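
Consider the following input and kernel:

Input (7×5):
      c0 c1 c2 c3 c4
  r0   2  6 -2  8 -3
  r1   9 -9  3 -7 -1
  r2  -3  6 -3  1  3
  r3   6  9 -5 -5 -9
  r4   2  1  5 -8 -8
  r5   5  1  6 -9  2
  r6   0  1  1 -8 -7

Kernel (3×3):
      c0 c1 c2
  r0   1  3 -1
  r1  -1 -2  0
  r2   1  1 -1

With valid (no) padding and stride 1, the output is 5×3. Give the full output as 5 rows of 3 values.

37 -3 31
-10 16 -17
-8 11 17
34 4 -5
-7 21 1

Output[0,0]: The receptive field on the input at this output position is [2 6 -2 / 9 -9 3 / -3 6 -3]. Elementwise product with the kernel and sum: 2·1 + 6·3 + -2·-1 + 9·-1 + -9·-2 + -3·1 + 6·1 + -3·-1.
Output[0,1]: The receptive field on the input at this output position is [6 -2 8 / -9 3 -7 / 6 -3 1]. Elementwise product with the kernel and sum: 6·1 + -2·3 + 8·-1 + -9·-1 + 3·-2 + 6·1 + -3·1 + 1·-1.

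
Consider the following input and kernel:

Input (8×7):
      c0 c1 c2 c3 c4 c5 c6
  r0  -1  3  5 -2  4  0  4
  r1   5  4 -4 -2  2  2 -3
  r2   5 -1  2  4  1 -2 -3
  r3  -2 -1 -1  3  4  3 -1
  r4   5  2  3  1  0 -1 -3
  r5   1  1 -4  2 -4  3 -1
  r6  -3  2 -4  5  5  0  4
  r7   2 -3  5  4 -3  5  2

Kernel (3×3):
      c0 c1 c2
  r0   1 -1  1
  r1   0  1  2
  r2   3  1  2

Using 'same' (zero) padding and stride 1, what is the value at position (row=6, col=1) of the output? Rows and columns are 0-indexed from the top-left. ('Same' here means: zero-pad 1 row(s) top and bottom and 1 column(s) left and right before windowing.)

3

The receptive field on the zero-padded input at this output position is [1 1 -4 / -3 2 -4 / 2 -3 5]. Elementwise product with the kernel and sum: 1·1 + 1·-1 + -4·1 + 2·1 + -4·2 + 2·3 + -3·1 + 5·2.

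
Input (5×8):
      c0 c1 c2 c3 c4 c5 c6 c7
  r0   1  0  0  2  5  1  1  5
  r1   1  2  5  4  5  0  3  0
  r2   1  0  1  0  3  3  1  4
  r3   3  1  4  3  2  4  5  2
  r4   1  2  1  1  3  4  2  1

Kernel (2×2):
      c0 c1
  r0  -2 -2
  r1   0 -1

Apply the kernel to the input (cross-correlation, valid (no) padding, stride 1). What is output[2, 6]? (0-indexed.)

-12

The receptive field on the input at this output position is [1 4 / 5 2]. Elementwise product with the kernel and sum: 1·-2 + 4·-2 + 2·-1.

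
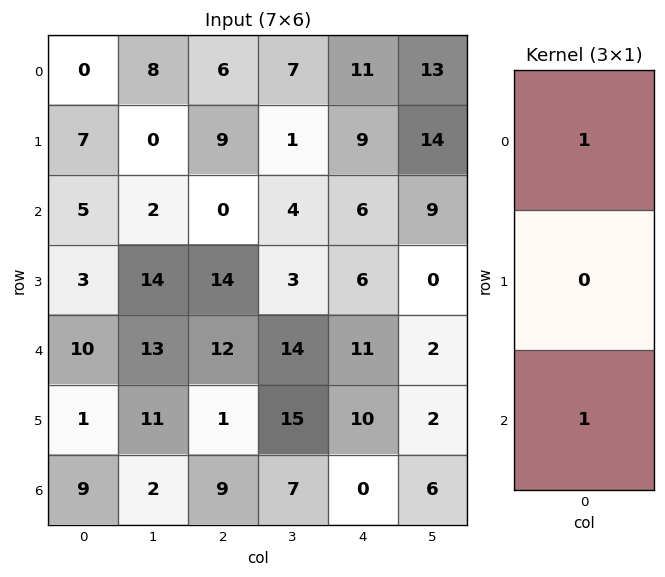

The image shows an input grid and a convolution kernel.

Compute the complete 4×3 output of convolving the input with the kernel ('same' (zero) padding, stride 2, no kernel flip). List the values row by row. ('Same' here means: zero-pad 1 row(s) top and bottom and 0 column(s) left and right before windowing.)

Output[0,0]: The receptive field on the zero-padded input at this output position is [0 / 0 / 7]. Elementwise product with the kernel and sum: 0·1 + 7·1.
Output[0,1]: The receptive field on the zero-padded input at this output position is [0 / 6 / 9]. Elementwise product with the kernel and sum: 0·1 + 9·1.

7 9 9
10 23 15
4 15 16
1 1 10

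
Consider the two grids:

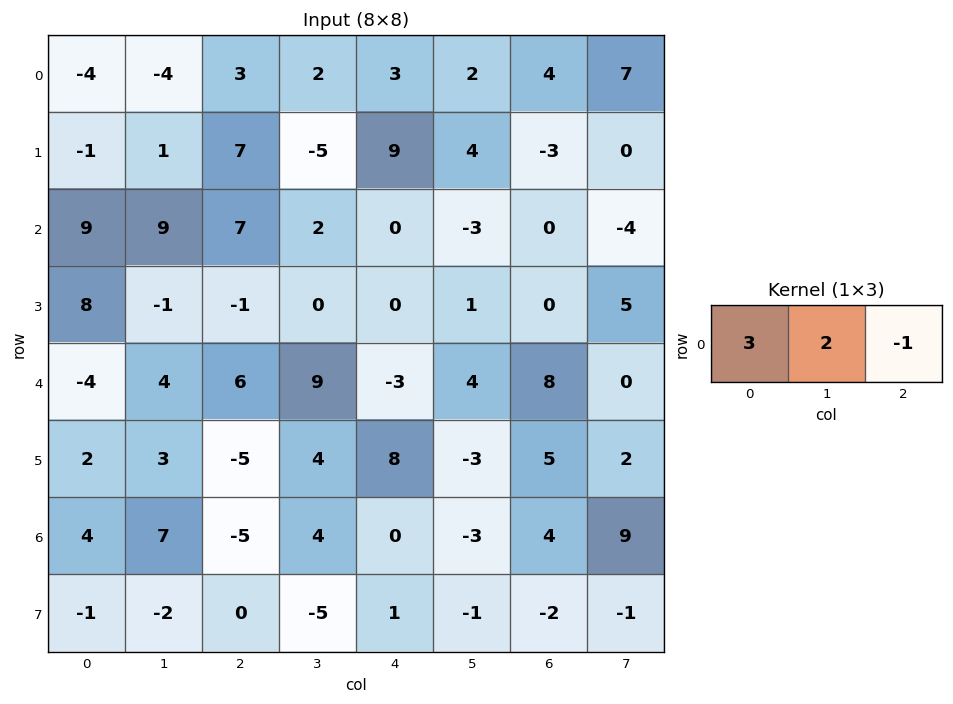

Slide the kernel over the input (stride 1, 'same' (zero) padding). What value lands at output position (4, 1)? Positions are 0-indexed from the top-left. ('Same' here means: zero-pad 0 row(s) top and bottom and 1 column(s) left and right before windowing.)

The receptive field on the zero-padded input at this output position is [-4 4 6]. Elementwise product with the kernel and sum: -4·3 + 4·2 + 6·-1.

-10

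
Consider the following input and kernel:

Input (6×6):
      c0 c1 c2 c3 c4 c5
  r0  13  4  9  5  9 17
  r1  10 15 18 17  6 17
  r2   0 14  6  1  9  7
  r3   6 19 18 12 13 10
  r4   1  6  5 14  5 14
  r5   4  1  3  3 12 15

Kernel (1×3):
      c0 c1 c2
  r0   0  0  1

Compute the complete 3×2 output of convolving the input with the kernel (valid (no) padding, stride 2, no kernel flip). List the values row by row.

9 9
6 9
5 5

Output[0,0]: The receptive field on the input at this output position is [13 4 9]. Elementwise product with the kernel and sum: 9·1.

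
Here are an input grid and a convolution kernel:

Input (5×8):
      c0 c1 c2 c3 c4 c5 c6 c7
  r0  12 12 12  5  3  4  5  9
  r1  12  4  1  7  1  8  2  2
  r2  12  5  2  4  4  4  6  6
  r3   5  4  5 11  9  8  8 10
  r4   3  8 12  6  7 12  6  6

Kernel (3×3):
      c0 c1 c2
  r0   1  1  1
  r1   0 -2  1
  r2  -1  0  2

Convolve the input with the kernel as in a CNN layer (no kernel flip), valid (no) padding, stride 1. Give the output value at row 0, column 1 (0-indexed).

37

The receptive field on the input at this output position is [12 12 5 / 4 1 7 / 5 2 4]. Elementwise product with the kernel and sum: 12·1 + 12·1 + 5·1 + 1·-2 + 7·1 + 5·-1 + 4·2.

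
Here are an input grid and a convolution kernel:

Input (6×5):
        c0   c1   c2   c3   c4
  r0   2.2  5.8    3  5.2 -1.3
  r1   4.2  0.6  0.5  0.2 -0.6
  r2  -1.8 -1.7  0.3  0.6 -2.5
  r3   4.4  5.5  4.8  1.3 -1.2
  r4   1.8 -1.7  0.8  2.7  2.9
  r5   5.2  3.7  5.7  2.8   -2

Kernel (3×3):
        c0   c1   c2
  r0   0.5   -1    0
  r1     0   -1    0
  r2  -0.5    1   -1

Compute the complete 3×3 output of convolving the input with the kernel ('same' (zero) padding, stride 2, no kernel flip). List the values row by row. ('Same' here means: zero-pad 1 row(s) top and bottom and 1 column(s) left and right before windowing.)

1.4 -3 0.6
-3.5 0.25 1.35
-4.7 -1.8 -4.45

Output[0,0]: The receptive field on the zero-padded input at this output position is [0 0 0 / 0 2.2 5.8 / 0 4.2 0.6]. Elementwise product with the kernel and sum: 0·0.5 + 0·-1 + 2.2·-1 + 0·-0.5 + 4.2·1 + 0.6·-1.
Output[0,1]: The receptive field on the zero-padded input at this output position is [0 0 0 / 5.8 3 5.2 / 0.6 0.5 0.2]. Elementwise product with the kernel and sum: 0·0.5 + 0·-1 + 3·-1 + 0.6·-0.5 + 0.5·1 + 0.2·-1.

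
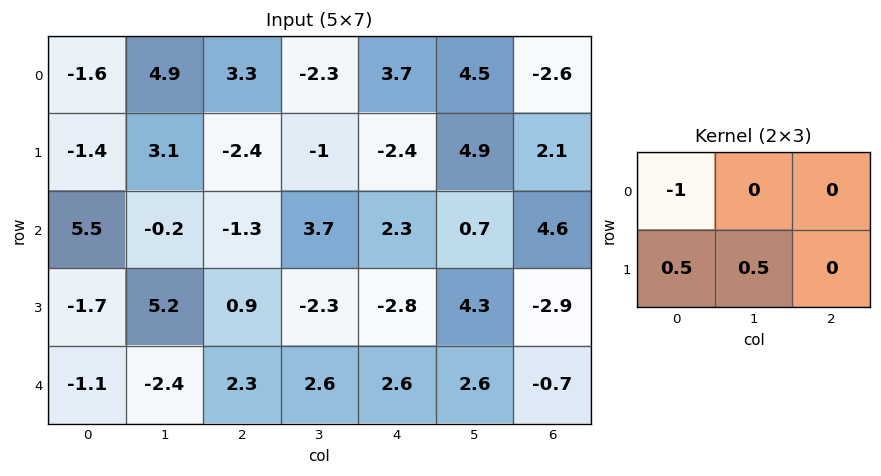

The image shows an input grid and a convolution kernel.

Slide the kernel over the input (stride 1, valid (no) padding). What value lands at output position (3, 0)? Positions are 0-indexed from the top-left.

The receptive field on the input at this output position is [-1.7 5.2 0.9 / -1.1 -2.4 2.3]. Elementwise product with the kernel and sum: -1.7·-1 + -1.1·0.5 + -2.4·0.5.

-0.05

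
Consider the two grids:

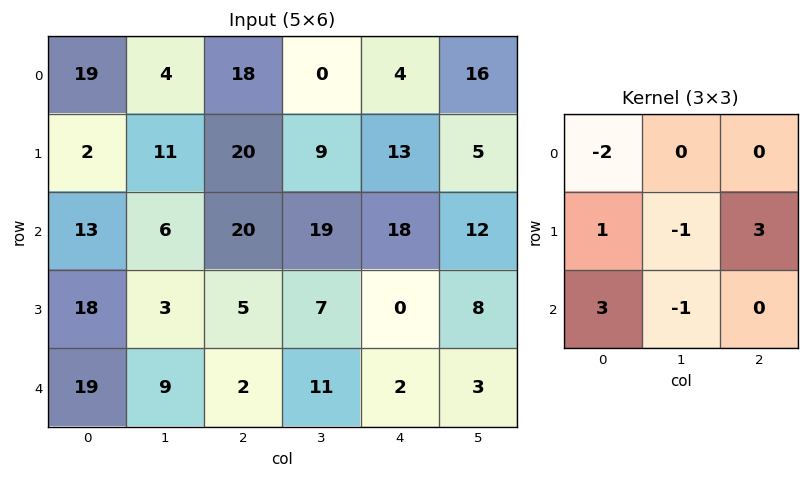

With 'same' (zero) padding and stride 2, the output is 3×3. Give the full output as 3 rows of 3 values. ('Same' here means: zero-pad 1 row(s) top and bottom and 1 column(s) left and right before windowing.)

Output[0,0]: The receptive field on the zero-padded input at this output position is [0 0 0 / 0 19 4 / 0 2 11]. Elementwise product with the kernel and sum: 0·-2 + 0·1 + 19·-1 + 4·3 + 0·3 + 2·-1.
Output[0,1]: The receptive field on the zero-padded input at this output position is [0 0 0 / 4 18 0 / 11 20 9]. Elementwise product with the kernel and sum: 0·-2 + 4·1 + 18·-1 + 0·3 + 11·3 + 20·-1.

-9 -1 58
-13 25 40
8 34 4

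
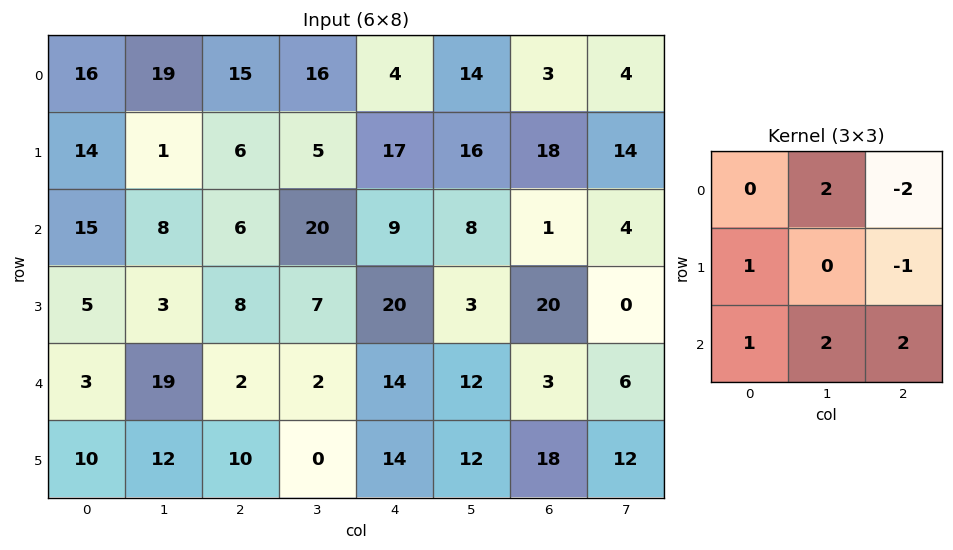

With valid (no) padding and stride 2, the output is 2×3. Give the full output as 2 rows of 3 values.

59 77 48
46 44 58

Output[0,0]: The receptive field on the input at this output position is [16 19 15 / 14 1 6 / 15 8 6]. Elementwise product with the kernel and sum: 19·2 + 15·-2 + 14·1 + 6·-1 + 15·1 + 8·2 + 6·2.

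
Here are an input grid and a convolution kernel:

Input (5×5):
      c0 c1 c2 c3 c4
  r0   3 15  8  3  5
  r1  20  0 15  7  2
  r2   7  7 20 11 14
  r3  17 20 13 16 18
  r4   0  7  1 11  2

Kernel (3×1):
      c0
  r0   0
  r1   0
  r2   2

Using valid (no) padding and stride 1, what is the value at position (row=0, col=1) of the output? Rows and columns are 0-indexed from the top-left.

14

The receptive field on the input at this output position is [15 / 0 / 7]. Elementwise product with the kernel and sum: 7·2.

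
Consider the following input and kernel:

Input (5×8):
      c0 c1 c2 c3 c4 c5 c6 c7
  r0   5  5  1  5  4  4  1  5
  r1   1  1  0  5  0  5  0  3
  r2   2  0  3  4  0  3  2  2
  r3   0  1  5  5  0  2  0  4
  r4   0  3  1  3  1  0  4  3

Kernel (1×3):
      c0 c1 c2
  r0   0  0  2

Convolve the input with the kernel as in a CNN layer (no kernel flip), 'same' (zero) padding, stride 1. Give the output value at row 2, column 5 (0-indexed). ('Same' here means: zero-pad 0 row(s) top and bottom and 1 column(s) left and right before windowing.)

4

The receptive field on the zero-padded input at this output position is [0 3 2]. Elementwise product with the kernel and sum: 2·2.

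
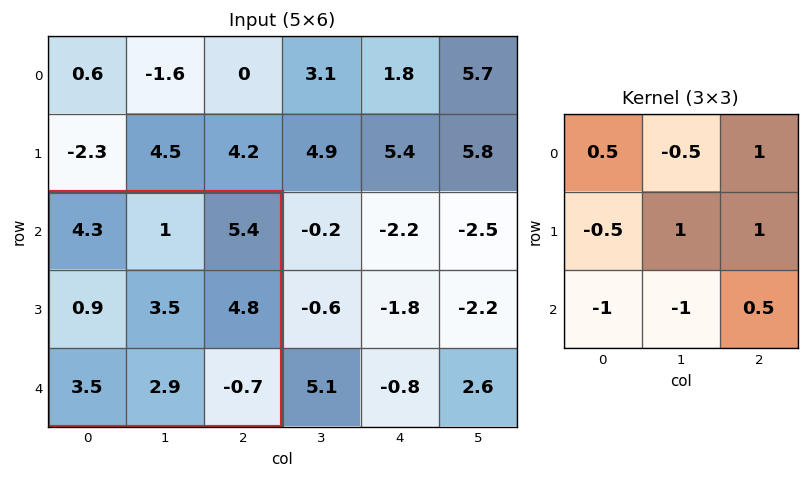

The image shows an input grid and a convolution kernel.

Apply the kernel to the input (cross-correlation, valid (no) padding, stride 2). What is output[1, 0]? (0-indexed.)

8.15

The receptive field on the input at this output position is [4.3 1 5.4 / 0.9 3.5 4.8 / 3.5 2.9 -0.7]. Elementwise product with the kernel and sum: 4.3·0.5 + 1·-0.5 + 5.4·1 + 0.9·-0.5 + 3.5·1 + 4.8·1 + 3.5·-1 + 2.9·-1 + -0.7·0.5.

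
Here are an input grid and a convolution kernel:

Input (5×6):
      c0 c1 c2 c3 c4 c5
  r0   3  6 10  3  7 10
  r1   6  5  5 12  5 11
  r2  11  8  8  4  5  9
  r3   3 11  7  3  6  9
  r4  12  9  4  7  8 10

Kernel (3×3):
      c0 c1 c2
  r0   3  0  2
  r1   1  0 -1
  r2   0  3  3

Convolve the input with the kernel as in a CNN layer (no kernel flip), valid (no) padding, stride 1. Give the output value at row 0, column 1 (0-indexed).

53

The receptive field on the input at this output position is [6 10 3 / 5 5 12 / 8 8 4]. Elementwise product with the kernel and sum: 6·3 + 3·2 + 5·1 + 12·-1 + 8·3 + 4·3.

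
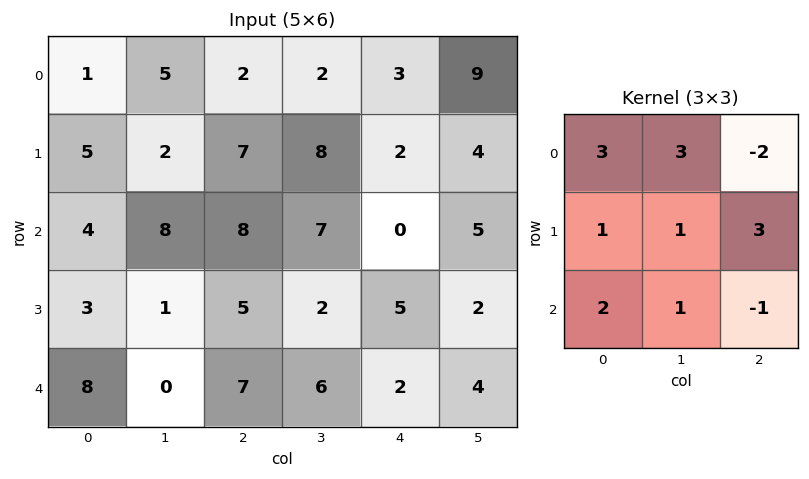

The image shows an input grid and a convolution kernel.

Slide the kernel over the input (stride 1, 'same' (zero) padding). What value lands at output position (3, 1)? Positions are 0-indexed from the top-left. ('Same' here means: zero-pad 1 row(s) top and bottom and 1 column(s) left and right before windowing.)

The receptive field on the zero-padded input at this output position is [4 8 8 / 3 1 5 / 8 0 7]. Elementwise product with the kernel and sum: 4·3 + 8·3 + 8·-2 + 3·1 + 1·1 + 5·3 + 8·2 + 0·1 + 7·-1.

48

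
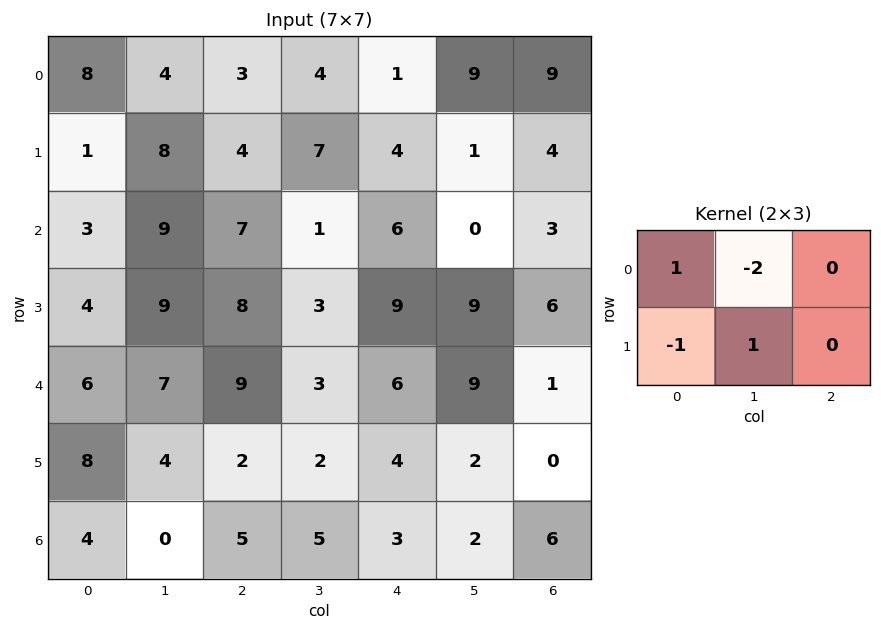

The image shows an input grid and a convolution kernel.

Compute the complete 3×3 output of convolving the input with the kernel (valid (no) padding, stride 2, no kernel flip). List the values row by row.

7 -2 -20
-10 0 6
-12 3 -14

Output[0,0]: The receptive field on the input at this output position is [8 4 3 / 1 8 4]. Elementwise product with the kernel and sum: 8·1 + 4·-2 + 1·-1 + 8·1.
Output[0,1]: The receptive field on the input at this output position is [3 4 1 / 4 7 4]. Elementwise product with the kernel and sum: 3·1 + 4·-2 + 4·-1 + 7·1.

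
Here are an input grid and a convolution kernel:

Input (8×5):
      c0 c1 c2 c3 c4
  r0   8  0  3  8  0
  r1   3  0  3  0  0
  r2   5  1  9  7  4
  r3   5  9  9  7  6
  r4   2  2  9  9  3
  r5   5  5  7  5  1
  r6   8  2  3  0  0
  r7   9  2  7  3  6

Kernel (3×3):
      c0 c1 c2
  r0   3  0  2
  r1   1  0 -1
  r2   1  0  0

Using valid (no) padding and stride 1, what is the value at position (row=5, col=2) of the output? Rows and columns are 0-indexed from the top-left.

The receptive field on the input at this output position is [7 5 1 / 3 0 0 / 7 3 6]. Elementwise product with the kernel and sum: 7·3 + 1·2 + 3·1 + 0·-1 + 7·1.

33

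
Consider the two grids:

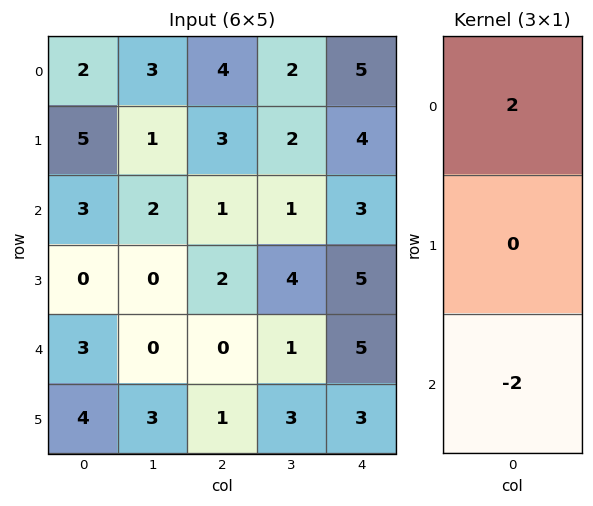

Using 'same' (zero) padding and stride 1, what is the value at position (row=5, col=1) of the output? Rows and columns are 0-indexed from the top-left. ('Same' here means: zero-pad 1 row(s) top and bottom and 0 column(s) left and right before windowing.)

0

The receptive field on the zero-padded input at this output position is [0 / 3 / 0]. Elementwise product with the kernel and sum: 0·2 + 0·-2.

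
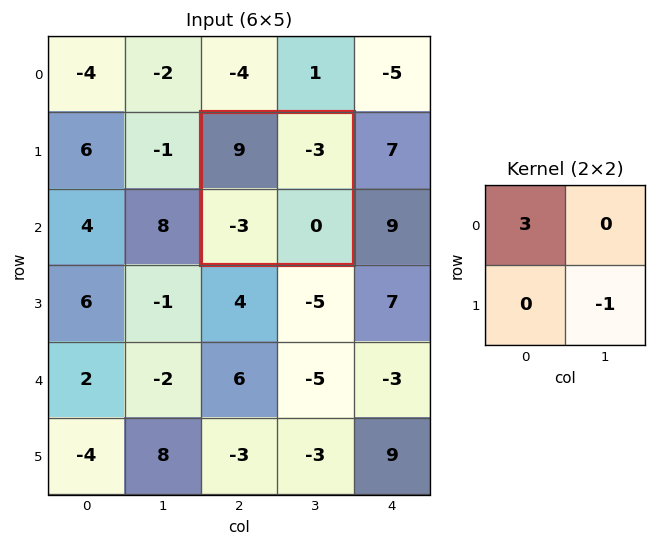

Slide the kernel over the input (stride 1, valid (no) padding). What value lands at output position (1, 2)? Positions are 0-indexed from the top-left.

The receptive field on the input at this output position is [9 -3 / -3 0]. Elementwise product with the kernel and sum: 9·3 + 0·-1.

27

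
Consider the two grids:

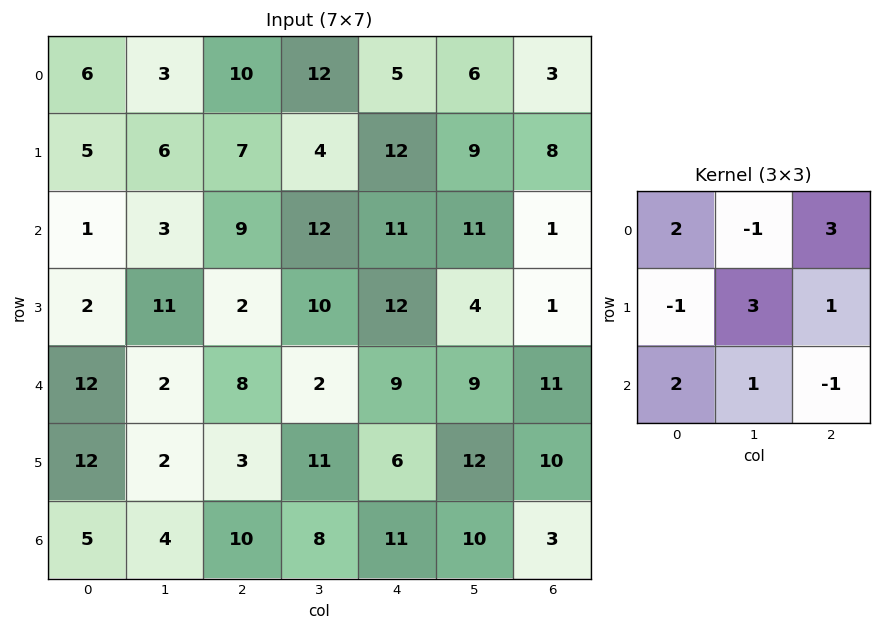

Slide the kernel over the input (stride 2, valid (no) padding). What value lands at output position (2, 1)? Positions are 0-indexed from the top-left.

The receptive field on the input at this output position is [8 2 9 / 3 11 6 / 10 8 11]. Elementwise product with the kernel and sum: 8·2 + 2·-1 + 9·3 + 3·-1 + 11·3 + 6·1 + 10·2 + 8·1 + 11·-1.

94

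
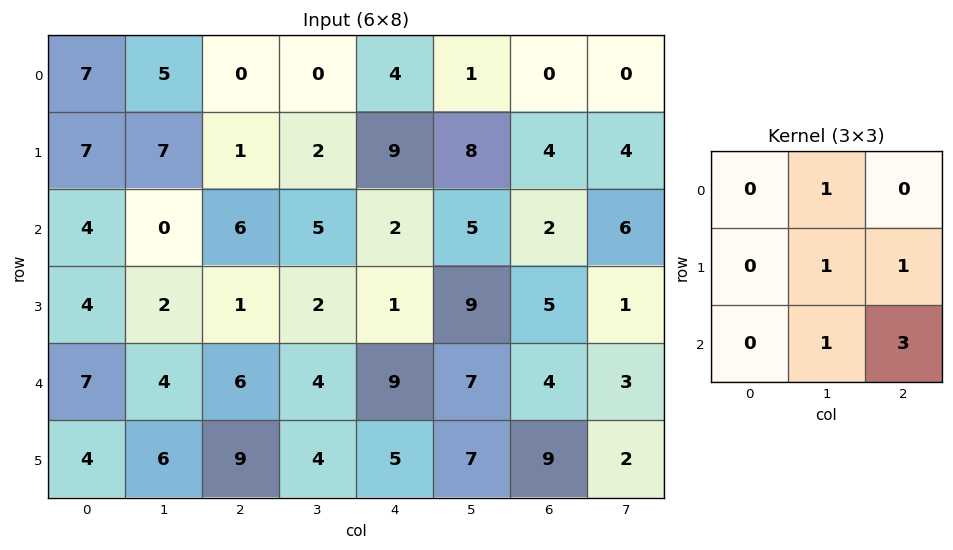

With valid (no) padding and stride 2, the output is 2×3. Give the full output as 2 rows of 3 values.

31 22 24
25 39 38

Output[0,0]: The receptive field on the input at this output position is [7 5 0 / 7 7 1 / 4 0 6]. Elementwise product with the kernel and sum: 5·1 + 7·1 + 1·1 + 0·1 + 6·3.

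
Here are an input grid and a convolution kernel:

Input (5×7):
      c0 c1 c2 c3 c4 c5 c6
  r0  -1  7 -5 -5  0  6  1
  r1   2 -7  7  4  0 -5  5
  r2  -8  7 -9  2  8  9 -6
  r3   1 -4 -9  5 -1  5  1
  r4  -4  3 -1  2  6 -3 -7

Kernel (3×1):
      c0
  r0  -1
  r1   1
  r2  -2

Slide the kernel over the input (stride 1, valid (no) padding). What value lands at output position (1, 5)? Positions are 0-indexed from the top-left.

4

The receptive field on the input at this output position is [-5 / 9 / 5]. Elementwise product with the kernel and sum: -5·-1 + 9·1 + 5·-2.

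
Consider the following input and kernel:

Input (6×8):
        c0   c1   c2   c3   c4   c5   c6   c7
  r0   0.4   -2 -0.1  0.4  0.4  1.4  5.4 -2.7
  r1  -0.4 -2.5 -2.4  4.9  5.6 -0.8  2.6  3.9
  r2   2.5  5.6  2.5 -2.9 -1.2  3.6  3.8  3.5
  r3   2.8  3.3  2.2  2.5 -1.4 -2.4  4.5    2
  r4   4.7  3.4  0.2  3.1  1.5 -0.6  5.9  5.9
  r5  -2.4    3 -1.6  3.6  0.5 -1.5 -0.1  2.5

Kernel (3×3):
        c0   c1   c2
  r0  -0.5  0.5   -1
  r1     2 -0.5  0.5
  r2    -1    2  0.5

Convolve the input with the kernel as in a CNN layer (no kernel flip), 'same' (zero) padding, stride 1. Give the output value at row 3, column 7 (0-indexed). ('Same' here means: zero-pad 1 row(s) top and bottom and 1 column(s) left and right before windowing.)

The receptive field on the zero-padded input at this output position is [3.8 3.5 0 / 4.5 2 0 / 5.9 5.9 0]. Elementwise product with the kernel and sum: 3.8·-0.5 + 3.5·0.5 + 0·-1 + 4.5·2 + 2·-0.5 + 0·0.5 + 5.9·-1 + 5.9·2 + 0·0.5.

13.75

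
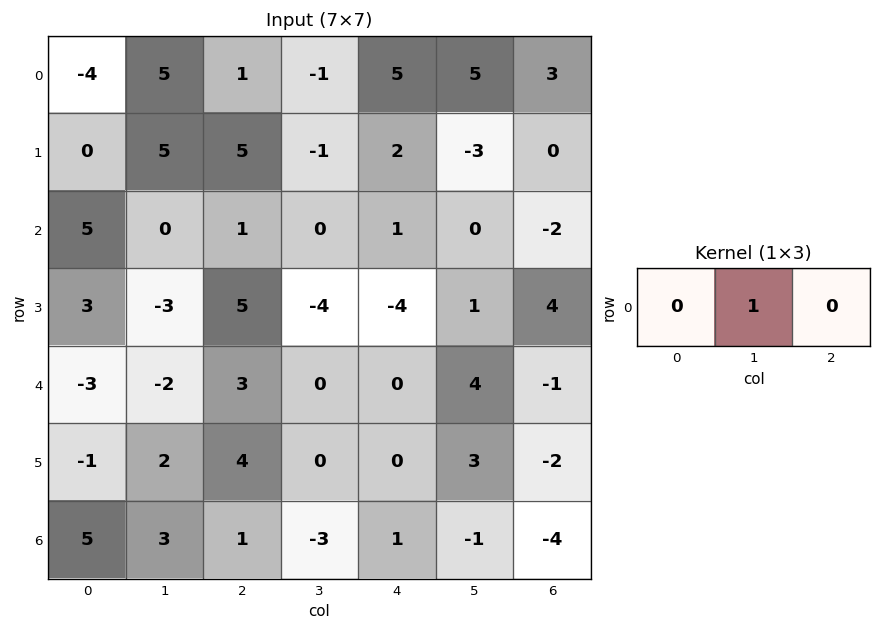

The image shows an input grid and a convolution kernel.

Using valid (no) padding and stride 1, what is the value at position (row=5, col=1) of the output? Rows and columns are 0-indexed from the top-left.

The receptive field on the input at this output position is [2 4 0]. Elementwise product with the kernel and sum: 4·1.

4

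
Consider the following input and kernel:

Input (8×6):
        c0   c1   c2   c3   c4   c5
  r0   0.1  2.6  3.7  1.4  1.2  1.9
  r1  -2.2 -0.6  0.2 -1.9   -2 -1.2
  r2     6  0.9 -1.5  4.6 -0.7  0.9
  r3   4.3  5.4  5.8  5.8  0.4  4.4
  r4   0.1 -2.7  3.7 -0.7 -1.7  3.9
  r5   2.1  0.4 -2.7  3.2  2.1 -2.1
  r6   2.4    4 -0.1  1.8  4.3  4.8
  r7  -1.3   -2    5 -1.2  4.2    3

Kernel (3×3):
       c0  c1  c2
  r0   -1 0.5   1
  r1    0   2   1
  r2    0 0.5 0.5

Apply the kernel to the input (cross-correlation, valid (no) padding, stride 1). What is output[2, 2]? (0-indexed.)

The receptive field on the input at this output position is [-1.5 4.6 -0.7 / 5.8 5.8 0.4 / 3.7 -0.7 -1.7]. Elementwise product with the kernel and sum: -1.5·-1 + 4.6·0.5 + -0.7·1 + 5.8·2 + 0.4·1 + -0.7·0.5 + -1.7·0.5.

13.9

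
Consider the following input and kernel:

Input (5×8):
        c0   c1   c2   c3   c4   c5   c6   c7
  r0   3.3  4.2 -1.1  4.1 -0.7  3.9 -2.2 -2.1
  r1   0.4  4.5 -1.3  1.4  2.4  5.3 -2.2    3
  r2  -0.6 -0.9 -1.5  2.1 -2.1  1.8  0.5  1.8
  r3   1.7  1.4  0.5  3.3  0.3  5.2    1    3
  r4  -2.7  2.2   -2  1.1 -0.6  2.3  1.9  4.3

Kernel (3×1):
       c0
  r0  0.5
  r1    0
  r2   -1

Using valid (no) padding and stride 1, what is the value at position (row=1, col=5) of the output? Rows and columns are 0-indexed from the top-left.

-2.55

The receptive field on the input at this output position is [5.3 / 1.8 / 5.2]. Elementwise product with the kernel and sum: 5.3·0.5 + 5.2·-1.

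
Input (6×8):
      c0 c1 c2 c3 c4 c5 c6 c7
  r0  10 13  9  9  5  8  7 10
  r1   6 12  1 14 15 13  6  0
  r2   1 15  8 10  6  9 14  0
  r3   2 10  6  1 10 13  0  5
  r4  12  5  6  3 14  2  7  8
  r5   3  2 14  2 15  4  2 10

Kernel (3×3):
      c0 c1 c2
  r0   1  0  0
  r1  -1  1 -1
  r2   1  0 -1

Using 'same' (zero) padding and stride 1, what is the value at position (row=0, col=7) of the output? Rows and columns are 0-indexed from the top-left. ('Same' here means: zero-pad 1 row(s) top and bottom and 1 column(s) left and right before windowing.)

9

The receptive field on the zero-padded input at this output position is [0 0 0 / 7 10 0 / 6 0 0]. Elementwise product with the kernel and sum: 0·1 + 7·-1 + 10·1 + 0·-1 + 6·1 + 0·-1.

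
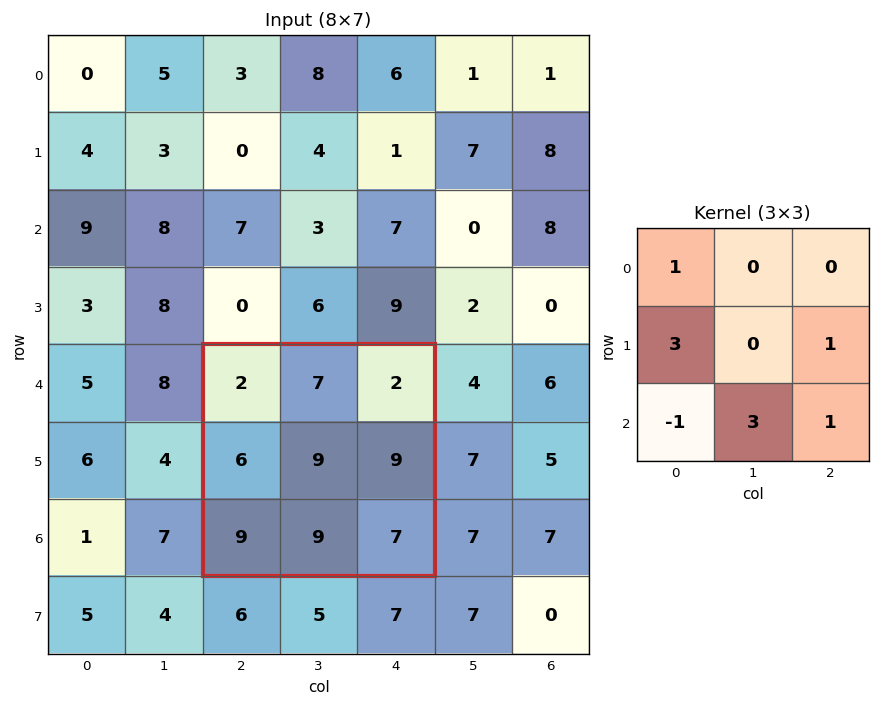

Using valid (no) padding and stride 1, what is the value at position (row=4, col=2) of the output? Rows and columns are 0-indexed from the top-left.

The receptive field on the input at this output position is [2 7 2 / 6 9 9 / 9 9 7]. Elementwise product with the kernel and sum: 2·1 + 6·3 + 9·1 + 9·-1 + 9·3 + 7·1.

54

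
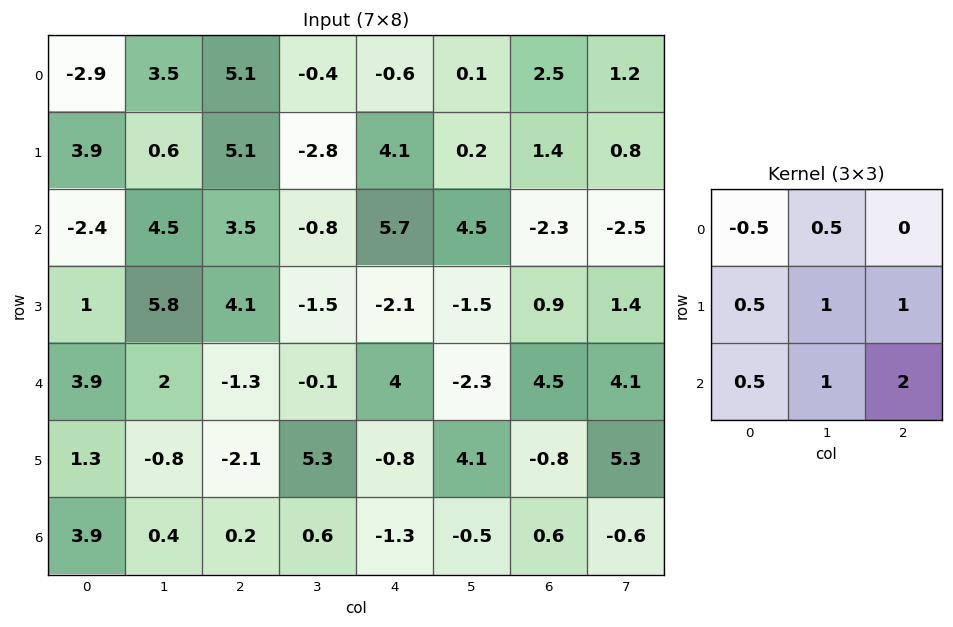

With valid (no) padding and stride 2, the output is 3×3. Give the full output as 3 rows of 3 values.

21.15 13.45 6.75
15.2 3.55 6.45
-0.45 2.15 -0.2

Output[0,0]: The receptive field on the input at this output position is [-2.9 3.5 5.1 / 3.9 0.6 5.1 / -2.4 4.5 3.5]. Elementwise product with the kernel and sum: -2.9·-0.5 + 3.5·0.5 + 3.9·0.5 + 0.6·1 + 5.1·1 + -2.4·0.5 + 4.5·1 + 3.5·2.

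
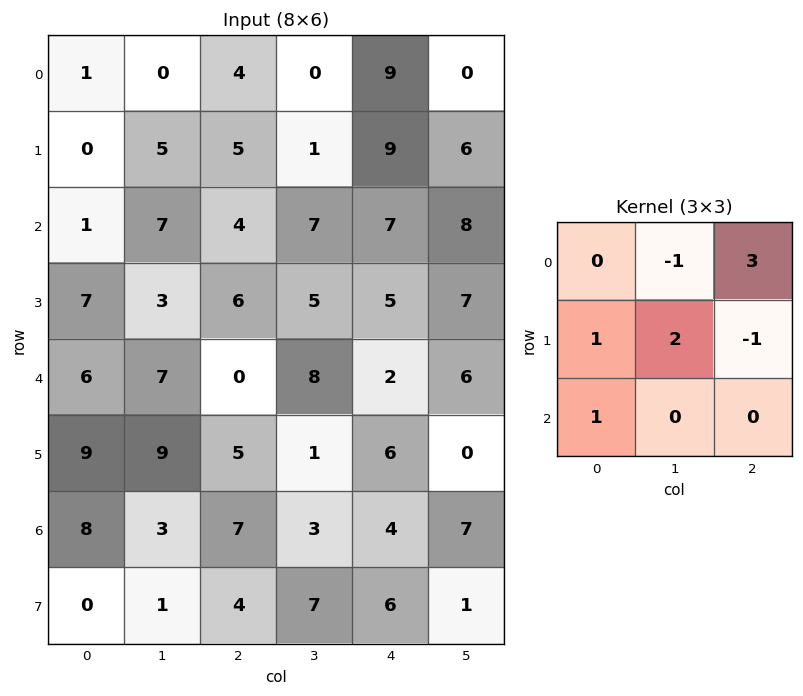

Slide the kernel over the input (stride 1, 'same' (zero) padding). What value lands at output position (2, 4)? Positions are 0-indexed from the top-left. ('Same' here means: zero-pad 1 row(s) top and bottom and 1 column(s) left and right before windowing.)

27

The receptive field on the zero-padded input at this output position is [1 9 6 / 7 7 8 / 5 5 7]. Elementwise product with the kernel and sum: 9·-1 + 6·3 + 7·1 + 7·2 + 8·-1 + 5·1.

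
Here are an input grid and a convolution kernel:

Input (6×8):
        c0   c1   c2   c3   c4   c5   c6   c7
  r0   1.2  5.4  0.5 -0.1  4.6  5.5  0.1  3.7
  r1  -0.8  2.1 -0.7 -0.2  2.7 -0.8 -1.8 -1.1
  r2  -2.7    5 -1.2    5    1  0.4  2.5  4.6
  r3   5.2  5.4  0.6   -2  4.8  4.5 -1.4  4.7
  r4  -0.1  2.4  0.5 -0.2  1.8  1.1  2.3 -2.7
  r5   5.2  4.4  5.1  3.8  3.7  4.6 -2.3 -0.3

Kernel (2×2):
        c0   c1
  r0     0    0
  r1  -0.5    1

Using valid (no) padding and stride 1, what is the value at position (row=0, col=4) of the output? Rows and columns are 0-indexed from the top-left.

The receptive field on the input at this output position is [4.6 5.5 / 2.7 -0.8]. Elementwise product with the kernel and sum: 2.7·-0.5 + -0.8·1.

-2.15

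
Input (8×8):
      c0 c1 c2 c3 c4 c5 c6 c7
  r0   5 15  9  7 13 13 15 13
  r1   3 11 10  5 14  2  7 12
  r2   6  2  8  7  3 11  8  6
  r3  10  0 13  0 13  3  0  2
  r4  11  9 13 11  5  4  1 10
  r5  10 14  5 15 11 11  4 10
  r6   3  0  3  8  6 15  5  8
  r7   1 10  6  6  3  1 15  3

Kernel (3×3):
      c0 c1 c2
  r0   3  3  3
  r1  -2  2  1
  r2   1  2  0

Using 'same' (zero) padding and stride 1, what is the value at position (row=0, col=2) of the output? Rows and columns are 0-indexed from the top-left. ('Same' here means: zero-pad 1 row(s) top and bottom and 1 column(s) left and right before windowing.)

26

The receptive field on the zero-padded input at this output position is [0 0 0 / 15 9 7 / 11 10 5]. Elementwise product with the kernel and sum: 0·3 + 0·3 + 0·3 + 15·-2 + 9·2 + 7·1 + 11·1 + 10·2.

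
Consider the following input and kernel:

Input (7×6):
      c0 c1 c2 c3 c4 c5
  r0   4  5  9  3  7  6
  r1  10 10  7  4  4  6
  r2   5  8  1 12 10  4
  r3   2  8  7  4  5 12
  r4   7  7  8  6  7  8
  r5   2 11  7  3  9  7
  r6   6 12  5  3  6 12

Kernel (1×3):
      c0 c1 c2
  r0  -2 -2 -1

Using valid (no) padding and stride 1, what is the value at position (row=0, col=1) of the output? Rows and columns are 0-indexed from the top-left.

-31

The receptive field on the input at this output position is [5 9 3]. Elementwise product with the kernel and sum: 5·-2 + 9·-2 + 3·-1.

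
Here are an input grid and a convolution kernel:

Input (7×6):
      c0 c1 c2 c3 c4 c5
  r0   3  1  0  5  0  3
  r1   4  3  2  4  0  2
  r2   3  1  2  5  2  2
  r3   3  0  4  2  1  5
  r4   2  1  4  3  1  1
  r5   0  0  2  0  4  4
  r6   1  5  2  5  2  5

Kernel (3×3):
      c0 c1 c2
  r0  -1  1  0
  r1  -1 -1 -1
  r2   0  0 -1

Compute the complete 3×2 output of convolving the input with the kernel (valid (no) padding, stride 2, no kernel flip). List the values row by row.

-13 -3
-13 -5
-5 -9

Output[0,0]: The receptive field on the input at this output position is [3 1 0 / 4 3 2 / 3 1 2]. Elementwise product with the kernel and sum: 3·-1 + 1·1 + 4·-1 + 3·-1 + 2·-1 + 2·-1.
Output[0,1]: The receptive field on the input at this output position is [0 5 0 / 2 4 0 / 2 5 2]. Elementwise product with the kernel and sum: 0·-1 + 5·1 + 2·-1 + 4·-1 + 0·-1 + 2·-1.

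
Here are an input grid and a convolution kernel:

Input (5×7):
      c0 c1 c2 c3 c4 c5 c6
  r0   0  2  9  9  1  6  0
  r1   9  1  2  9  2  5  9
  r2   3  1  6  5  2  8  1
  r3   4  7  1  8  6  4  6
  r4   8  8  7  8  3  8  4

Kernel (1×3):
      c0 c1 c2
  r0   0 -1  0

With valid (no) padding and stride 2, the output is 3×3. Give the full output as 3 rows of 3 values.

Output[0,0]: The receptive field on the input at this output position is [0 2 9]. Elementwise product with the kernel and sum: 2·-1.
Output[0,1]: The receptive field on the input at this output position is [9 9 1]. Elementwise product with the kernel and sum: 9·-1.

-2 -9 -6
-1 -5 -8
-8 -8 -8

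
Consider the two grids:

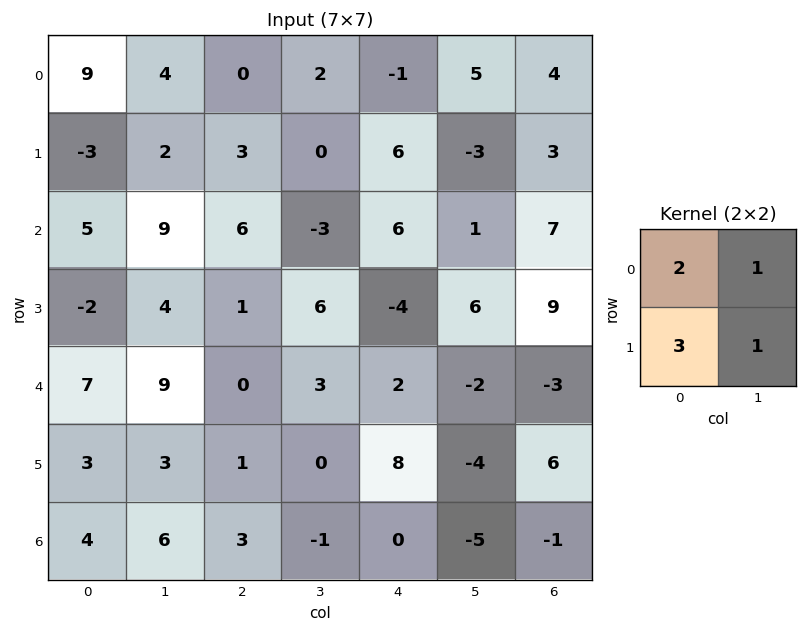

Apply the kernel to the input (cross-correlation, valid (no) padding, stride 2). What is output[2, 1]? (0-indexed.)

6

The receptive field on the input at this output position is [0 3 / 1 0]. Elementwise product with the kernel and sum: 0·2 + 3·1 + 1·3 + 0·1.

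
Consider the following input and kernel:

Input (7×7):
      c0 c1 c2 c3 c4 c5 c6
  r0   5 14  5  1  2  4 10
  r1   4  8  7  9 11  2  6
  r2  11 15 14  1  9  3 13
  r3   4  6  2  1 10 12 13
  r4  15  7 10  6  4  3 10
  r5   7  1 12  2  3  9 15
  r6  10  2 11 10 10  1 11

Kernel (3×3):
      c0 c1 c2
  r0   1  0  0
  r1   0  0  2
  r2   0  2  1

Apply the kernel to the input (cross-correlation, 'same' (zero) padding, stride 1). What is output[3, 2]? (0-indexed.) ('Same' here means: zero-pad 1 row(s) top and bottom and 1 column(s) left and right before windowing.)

43

The receptive field on the zero-padded input at this output position is [15 14 1 / 6 2 1 / 7 10 6]. Elementwise product with the kernel and sum: 15·1 + 1·2 + 10·2 + 6·1.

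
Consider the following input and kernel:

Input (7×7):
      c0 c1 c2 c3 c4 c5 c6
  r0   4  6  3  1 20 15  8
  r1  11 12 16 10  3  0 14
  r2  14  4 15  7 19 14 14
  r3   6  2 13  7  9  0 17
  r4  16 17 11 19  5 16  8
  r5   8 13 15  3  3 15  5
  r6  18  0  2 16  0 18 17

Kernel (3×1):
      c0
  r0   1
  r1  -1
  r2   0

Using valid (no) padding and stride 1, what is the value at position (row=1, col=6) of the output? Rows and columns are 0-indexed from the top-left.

The receptive field on the input at this output position is [14 / 14 / 17]. Elementwise product with the kernel and sum: 14·1 + 14·-1.

0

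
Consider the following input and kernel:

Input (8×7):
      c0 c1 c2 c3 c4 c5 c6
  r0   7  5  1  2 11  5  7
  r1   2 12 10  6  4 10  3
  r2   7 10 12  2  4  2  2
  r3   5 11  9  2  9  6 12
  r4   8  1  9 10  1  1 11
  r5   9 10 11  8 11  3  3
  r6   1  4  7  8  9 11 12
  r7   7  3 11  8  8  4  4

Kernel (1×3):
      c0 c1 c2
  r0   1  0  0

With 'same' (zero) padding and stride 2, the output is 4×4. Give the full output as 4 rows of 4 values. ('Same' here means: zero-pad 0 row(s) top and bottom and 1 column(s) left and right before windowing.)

0 5 2 5
0 10 2 2
0 1 10 1
0 4 8 11

Output[0,0]: The receptive field on the zero-padded input at this output position is [0 7 5]. Elementwise product with the kernel and sum: 0·1.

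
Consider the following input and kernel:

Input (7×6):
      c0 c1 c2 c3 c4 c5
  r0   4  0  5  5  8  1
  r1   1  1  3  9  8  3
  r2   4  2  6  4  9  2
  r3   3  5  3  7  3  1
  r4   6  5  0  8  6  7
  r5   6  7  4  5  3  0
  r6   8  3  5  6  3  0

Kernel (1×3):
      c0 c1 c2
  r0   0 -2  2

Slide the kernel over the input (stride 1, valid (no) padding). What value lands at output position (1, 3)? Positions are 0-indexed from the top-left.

The receptive field on the input at this output position is [9 8 3]. Elementwise product with the kernel and sum: 8·-2 + 3·2.

-10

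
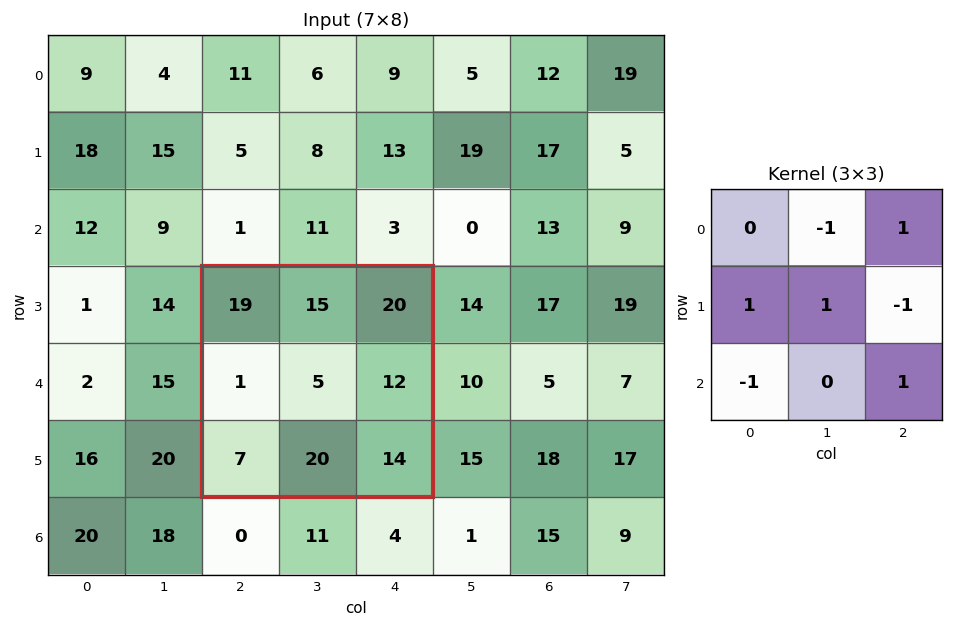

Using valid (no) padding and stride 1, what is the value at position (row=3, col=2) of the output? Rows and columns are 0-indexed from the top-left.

The receptive field on the input at this output position is [19 15 20 / 1 5 12 / 7 20 14]. Elementwise product with the kernel and sum: 15·-1 + 20·1 + 1·1 + 5·1 + 12·-1 + 7·-1 + 14·1.

6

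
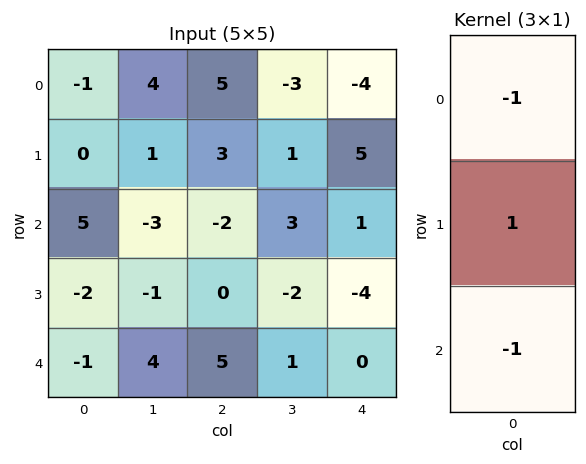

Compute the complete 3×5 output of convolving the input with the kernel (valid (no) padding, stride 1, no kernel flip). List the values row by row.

Output[0,0]: The receptive field on the input at this output position is [-1 / 0 / 5]. Elementwise product with the kernel and sum: -1·-1 + 0·1 + 5·-1.

-4 0 0 1 8
7 -3 -5 4 0
-6 -2 -3 -6 -5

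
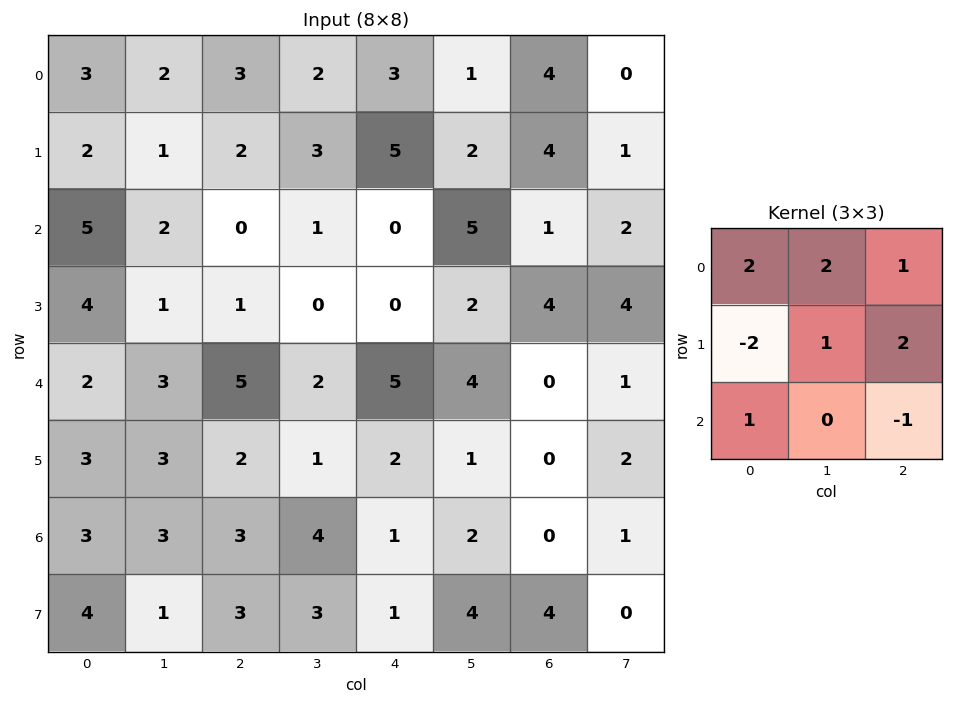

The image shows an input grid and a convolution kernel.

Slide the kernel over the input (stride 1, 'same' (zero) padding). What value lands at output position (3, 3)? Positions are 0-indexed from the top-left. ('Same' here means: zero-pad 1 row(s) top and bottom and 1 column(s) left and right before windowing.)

0

The receptive field on the zero-padded input at this output position is [0 1 0 / 1 0 0 / 5 2 5]. Elementwise product with the kernel and sum: 0·2 + 1·2 + 0·1 + 1·-2 + 0·1 + 0·2 + 5·1 + 5·-1.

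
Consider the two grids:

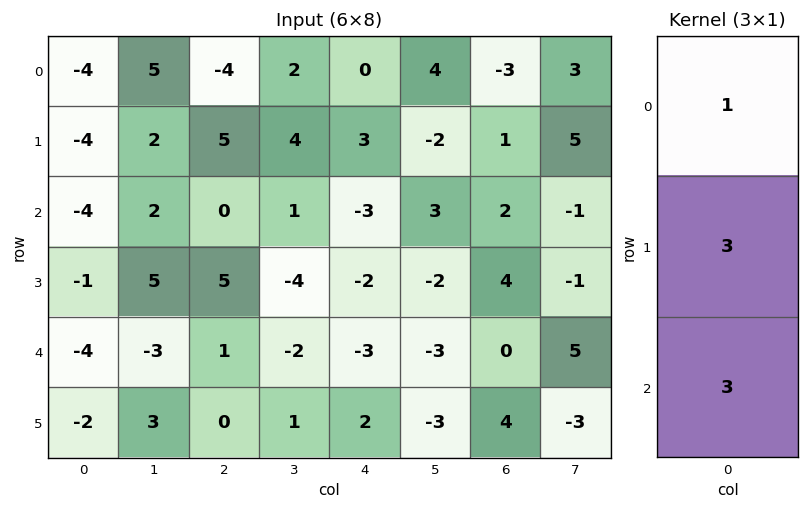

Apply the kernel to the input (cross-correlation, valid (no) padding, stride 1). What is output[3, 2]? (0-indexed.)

The receptive field on the input at this output position is [5 / 1 / 0]. Elementwise product with the kernel and sum: 5·1 + 1·3 + 0·3.

8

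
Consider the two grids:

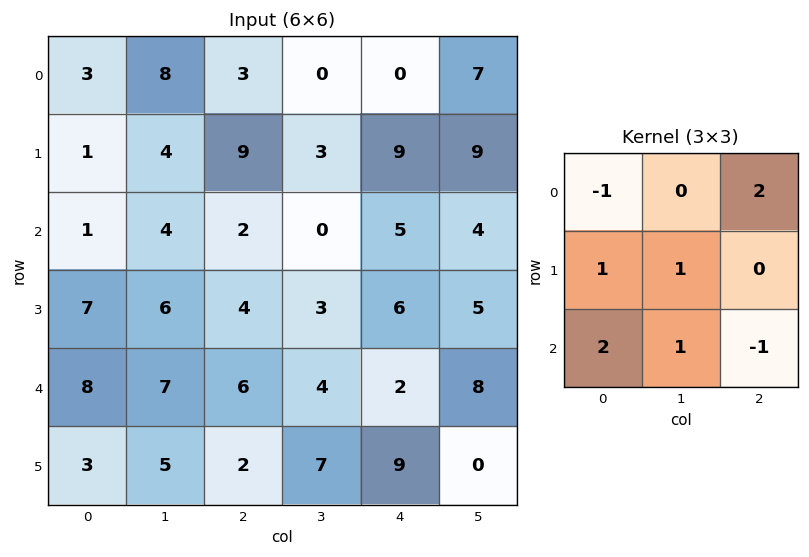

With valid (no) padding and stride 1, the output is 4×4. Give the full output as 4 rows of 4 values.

12 15 8 27
38 21 16 27
33 22 29 19
25 18 20 36

Output[0,0]: The receptive field on the input at this output position is [3 8 3 / 1 4 9 / 1 4 2]. Elementwise product with the kernel and sum: 3·-1 + 3·2 + 1·1 + 4·1 + 1·2 + 4·1 + 2·-1.
Output[0,1]: The receptive field on the input at this output position is [8 3 0 / 4 9 3 / 4 2 0]. Elementwise product with the kernel and sum: 8·-1 + 0·2 + 4·1 + 9·1 + 4·2 + 2·1 + 0·-1.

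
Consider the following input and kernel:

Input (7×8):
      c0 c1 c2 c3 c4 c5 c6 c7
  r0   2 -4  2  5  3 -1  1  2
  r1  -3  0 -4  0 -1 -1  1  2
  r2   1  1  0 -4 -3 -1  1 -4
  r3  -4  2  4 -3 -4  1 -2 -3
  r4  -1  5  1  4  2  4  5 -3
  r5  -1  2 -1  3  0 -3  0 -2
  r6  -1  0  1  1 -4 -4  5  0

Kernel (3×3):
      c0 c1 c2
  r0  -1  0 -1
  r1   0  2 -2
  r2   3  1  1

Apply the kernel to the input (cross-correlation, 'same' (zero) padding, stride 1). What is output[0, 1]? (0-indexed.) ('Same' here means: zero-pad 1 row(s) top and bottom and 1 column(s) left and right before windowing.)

The receptive field on the zero-padded input at this output position is [0 0 0 / 2 -4 2 / -3 0 -4]. Elementwise product with the kernel and sum: 0·-1 + 0·-1 + -4·2 + 2·-2 + -3·3 + 0·1 + -4·1.

-25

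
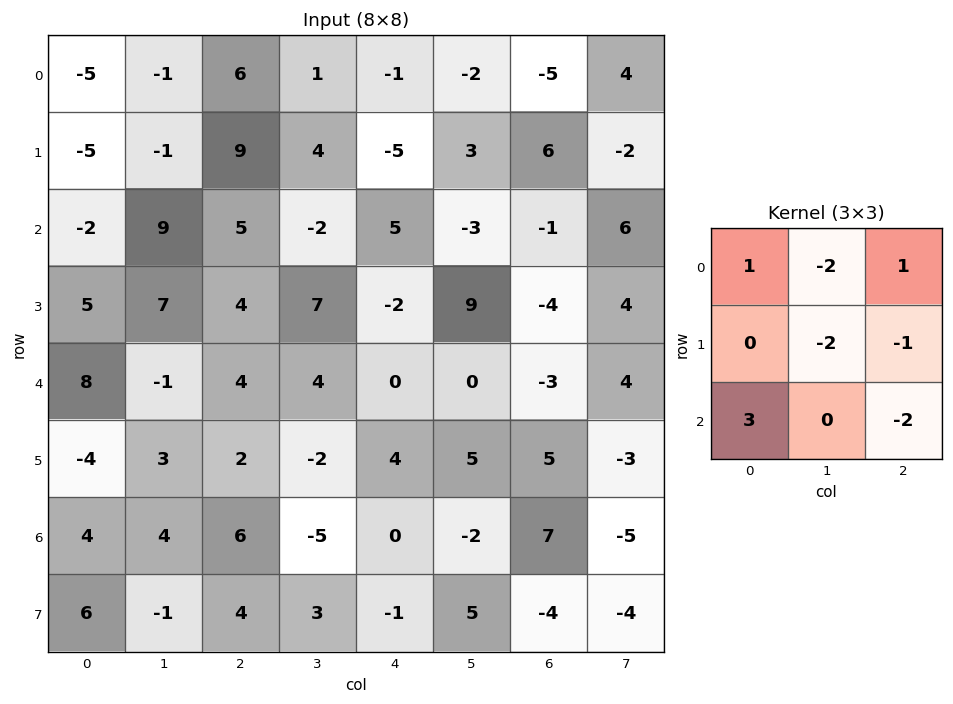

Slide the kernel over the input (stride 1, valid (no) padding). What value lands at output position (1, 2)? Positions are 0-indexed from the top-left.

11

The receptive field on the input at this output position is [9 4 -5 / 5 -2 5 / 4 7 -2]. Elementwise product with the kernel and sum: 9·1 + 4·-2 + -5·1 + -2·-2 + 5·-1 + 4·3 + -2·-2.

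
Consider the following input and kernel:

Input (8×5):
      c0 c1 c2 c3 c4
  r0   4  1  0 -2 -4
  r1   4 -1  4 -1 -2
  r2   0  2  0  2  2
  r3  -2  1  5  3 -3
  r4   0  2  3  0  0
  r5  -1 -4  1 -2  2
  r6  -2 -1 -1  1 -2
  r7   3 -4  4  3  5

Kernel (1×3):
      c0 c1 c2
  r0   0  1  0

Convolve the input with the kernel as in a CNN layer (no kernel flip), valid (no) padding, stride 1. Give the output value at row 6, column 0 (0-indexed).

The receptive field on the input at this output position is [-2 -1 -1]. Elementwise product with the kernel and sum: -1·1.

-1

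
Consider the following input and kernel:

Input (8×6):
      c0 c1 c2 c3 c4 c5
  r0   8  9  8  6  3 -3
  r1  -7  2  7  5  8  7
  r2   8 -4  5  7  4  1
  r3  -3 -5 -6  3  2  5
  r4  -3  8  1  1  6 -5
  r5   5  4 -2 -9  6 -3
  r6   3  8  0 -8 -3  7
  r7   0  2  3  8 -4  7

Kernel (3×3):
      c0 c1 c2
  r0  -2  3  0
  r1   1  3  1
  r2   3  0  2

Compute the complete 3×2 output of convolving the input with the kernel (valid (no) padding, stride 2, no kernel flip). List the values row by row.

Output[0,0]: The receptive field on the input at this output position is [8 9 8 / -7 2 7 / 8 -4 5]. Elementwise product with the kernel and sum: 8·-2 + 9·3 + -7·1 + 2·3 + 7·1 + 8·3 + 5·2.

51 55
-59 31
54 -28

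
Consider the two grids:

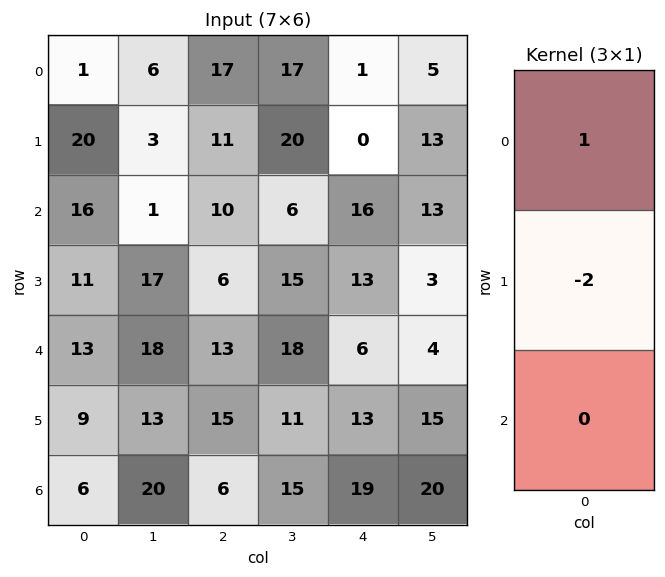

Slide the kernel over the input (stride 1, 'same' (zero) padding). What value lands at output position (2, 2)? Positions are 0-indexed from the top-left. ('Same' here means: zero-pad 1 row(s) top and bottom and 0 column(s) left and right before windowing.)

The receptive field on the zero-padded input at this output position is [11 / 10 / 6]. Elementwise product with the kernel and sum: 11·1 + 10·-2.

-9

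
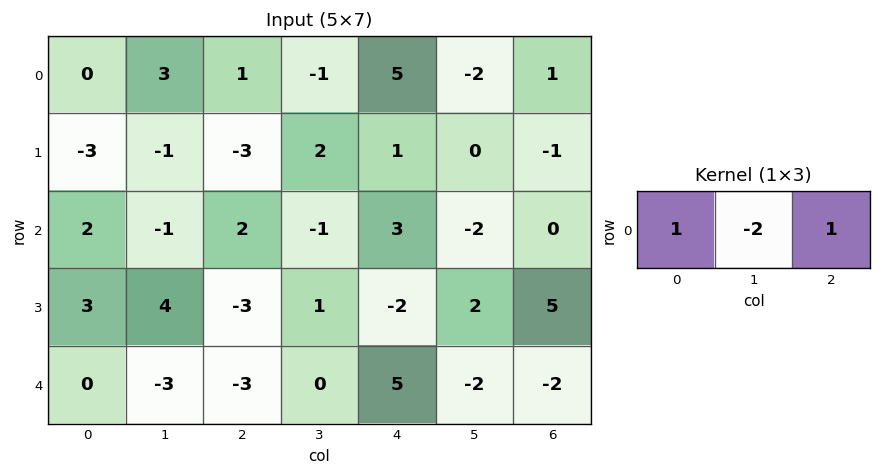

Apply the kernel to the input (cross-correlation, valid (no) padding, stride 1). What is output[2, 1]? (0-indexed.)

The receptive field on the input at this output position is [-1 2 -1]. Elementwise product with the kernel and sum: -1·1 + 2·-2 + -1·1.

-6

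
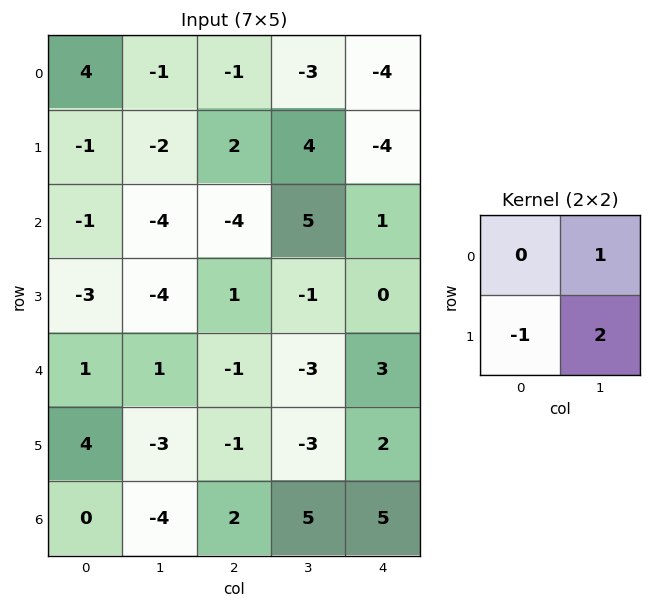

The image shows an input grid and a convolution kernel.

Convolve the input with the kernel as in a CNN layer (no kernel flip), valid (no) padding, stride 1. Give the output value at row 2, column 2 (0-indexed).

2

The receptive field on the input at this output position is [-4 5 / 1 -1]. Elementwise product with the kernel and sum: 5·1 + 1·-1 + -1·2.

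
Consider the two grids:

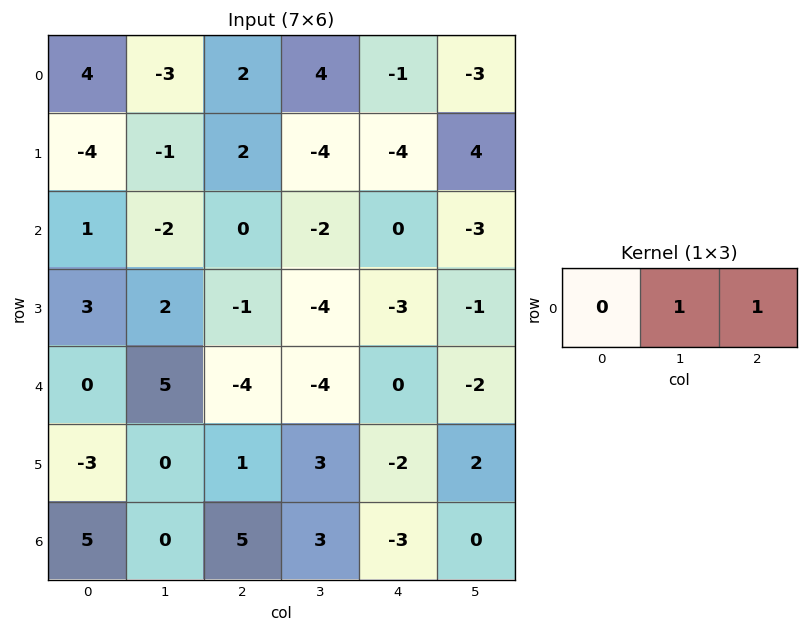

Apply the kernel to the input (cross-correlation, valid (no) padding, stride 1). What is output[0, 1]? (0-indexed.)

The receptive field on the input at this output position is [-3 2 4]. Elementwise product with the kernel and sum: 2·1 + 4·1.

6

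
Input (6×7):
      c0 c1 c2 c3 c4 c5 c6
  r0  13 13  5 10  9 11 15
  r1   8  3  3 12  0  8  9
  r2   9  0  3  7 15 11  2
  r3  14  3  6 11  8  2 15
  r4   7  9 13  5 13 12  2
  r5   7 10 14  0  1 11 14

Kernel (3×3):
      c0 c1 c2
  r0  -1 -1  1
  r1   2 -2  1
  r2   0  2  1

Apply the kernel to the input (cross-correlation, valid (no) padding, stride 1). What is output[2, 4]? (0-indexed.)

29

The receptive field on the input at this output position is [15 11 2 / 8 2 15 / 13 12 2]. Elementwise product with the kernel and sum: 15·-1 + 11·-1 + 2·1 + 8·2 + 2·-2 + 15·1 + 12·2 + 2·1.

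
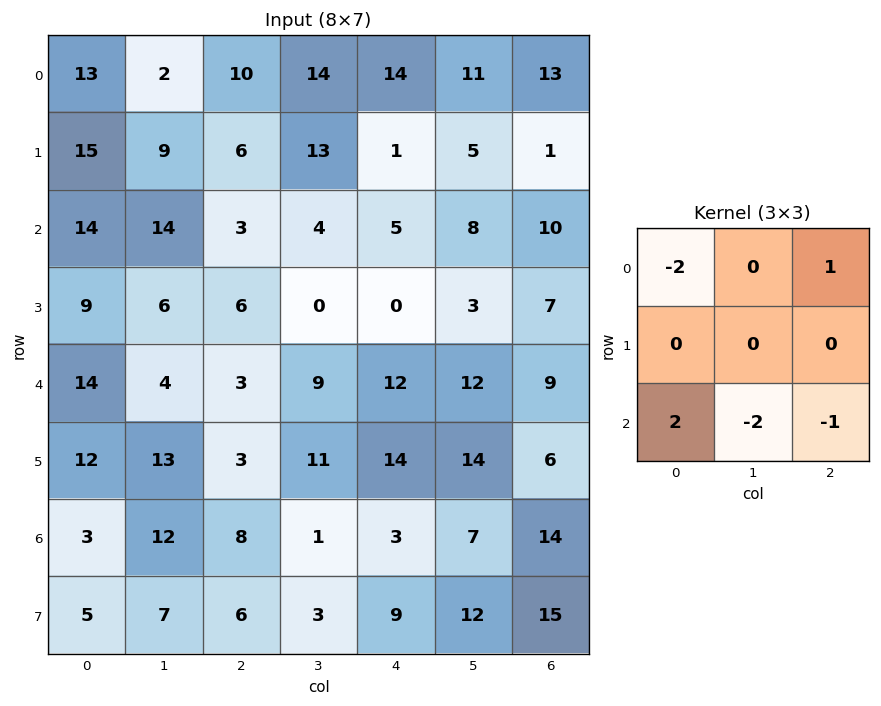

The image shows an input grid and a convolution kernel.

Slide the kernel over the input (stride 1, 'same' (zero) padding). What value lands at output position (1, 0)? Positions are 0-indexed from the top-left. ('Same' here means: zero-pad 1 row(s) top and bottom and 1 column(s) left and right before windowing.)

-40

The receptive field on the zero-padded input at this output position is [0 13 2 / 0 15 9 / 0 14 14]. Elementwise product with the kernel and sum: 0·-2 + 2·1 + 0·2 + 14·-2 + 14·-1.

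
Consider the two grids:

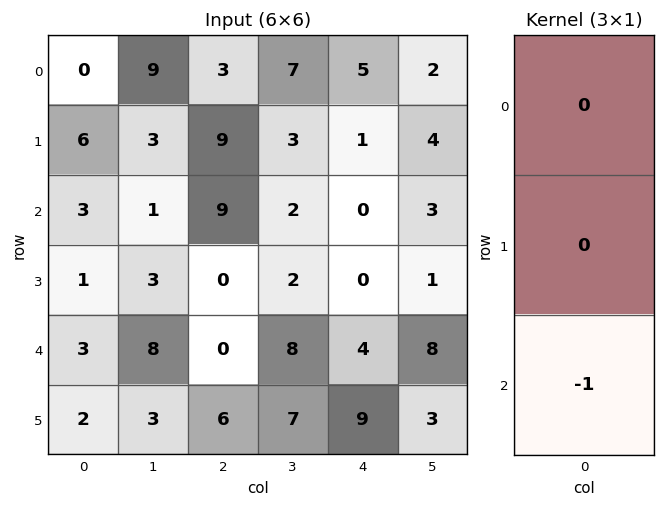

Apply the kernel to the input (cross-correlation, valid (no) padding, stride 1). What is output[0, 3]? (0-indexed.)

-2

The receptive field on the input at this output position is [7 / 3 / 2]. Elementwise product with the kernel and sum: 2·-1.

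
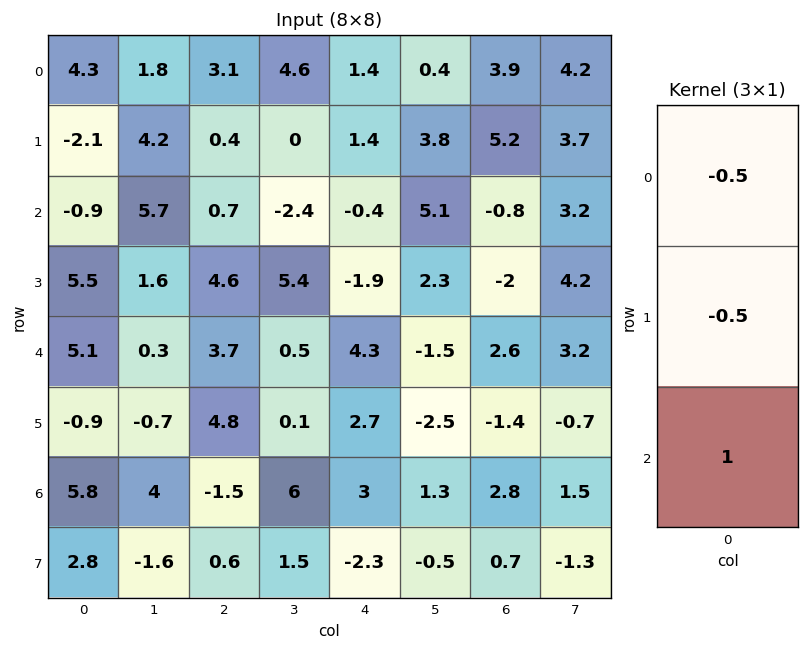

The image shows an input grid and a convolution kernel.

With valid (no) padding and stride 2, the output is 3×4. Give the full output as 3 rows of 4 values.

-2 -1.05 -1.8 -5.35
2.8 1.05 5.45 4
3.7 -5.75 -0.5 2.2

Output[0,0]: The receptive field on the input at this output position is [4.3 / -2.1 / -0.9]. Elementwise product with the kernel and sum: 4.3·-0.5 + -2.1·-0.5 + -0.9·1.
Output[0,1]: The receptive field on the input at this output position is [3.1 / 0.4 / 0.7]. Elementwise product with the kernel and sum: 3.1·-0.5 + 0.4·-0.5 + 0.7·1.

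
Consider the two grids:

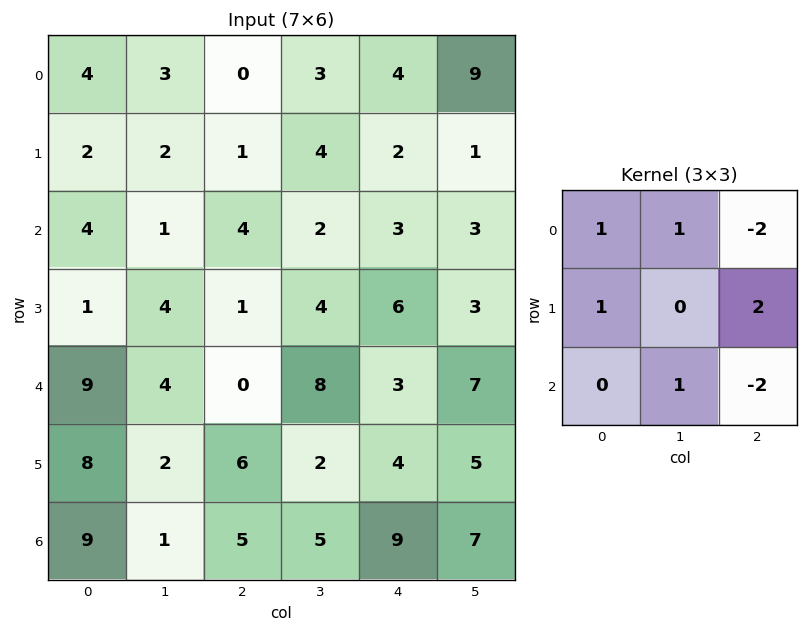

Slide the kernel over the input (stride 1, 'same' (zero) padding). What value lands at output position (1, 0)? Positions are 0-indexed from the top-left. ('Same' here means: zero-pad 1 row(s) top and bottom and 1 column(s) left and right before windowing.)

4

The receptive field on the zero-padded input at this output position is [0 4 3 / 0 2 2 / 0 4 1]. Elementwise product with the kernel and sum: 0·1 + 4·1 + 3·-2 + 0·1 + 2·2 + 4·1 + 1·-2.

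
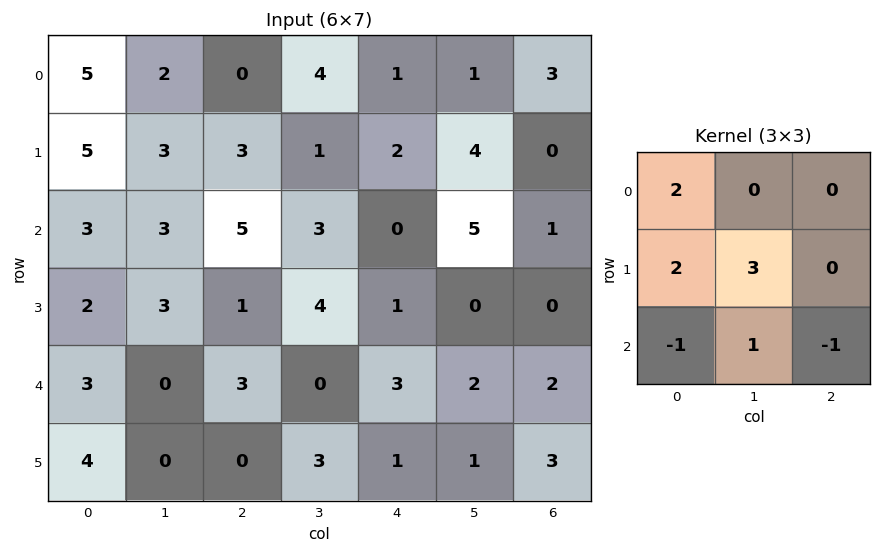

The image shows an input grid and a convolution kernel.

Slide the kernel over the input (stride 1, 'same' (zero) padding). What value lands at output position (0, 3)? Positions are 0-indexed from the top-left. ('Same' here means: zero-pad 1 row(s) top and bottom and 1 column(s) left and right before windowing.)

The receptive field on the zero-padded input at this output position is [0 0 0 / 0 4 1 / 3 1 2]. Elementwise product with the kernel and sum: 0·2 + 0·2 + 4·3 + 3·-1 + 1·1 + 2·-1.

8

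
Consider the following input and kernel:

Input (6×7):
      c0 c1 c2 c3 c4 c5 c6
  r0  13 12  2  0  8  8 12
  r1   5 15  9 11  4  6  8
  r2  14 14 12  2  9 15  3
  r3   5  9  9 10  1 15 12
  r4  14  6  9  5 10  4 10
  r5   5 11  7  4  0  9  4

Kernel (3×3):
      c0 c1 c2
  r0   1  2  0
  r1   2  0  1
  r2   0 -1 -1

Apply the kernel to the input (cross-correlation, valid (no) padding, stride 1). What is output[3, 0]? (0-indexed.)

The receptive field on the input at this output position is [5 9 9 / 14 6 9 / 5 11 7]. Elementwise product with the kernel and sum: 5·1 + 9·2 + 14·2 + 9·1 + 11·-1 + 7·-1.

42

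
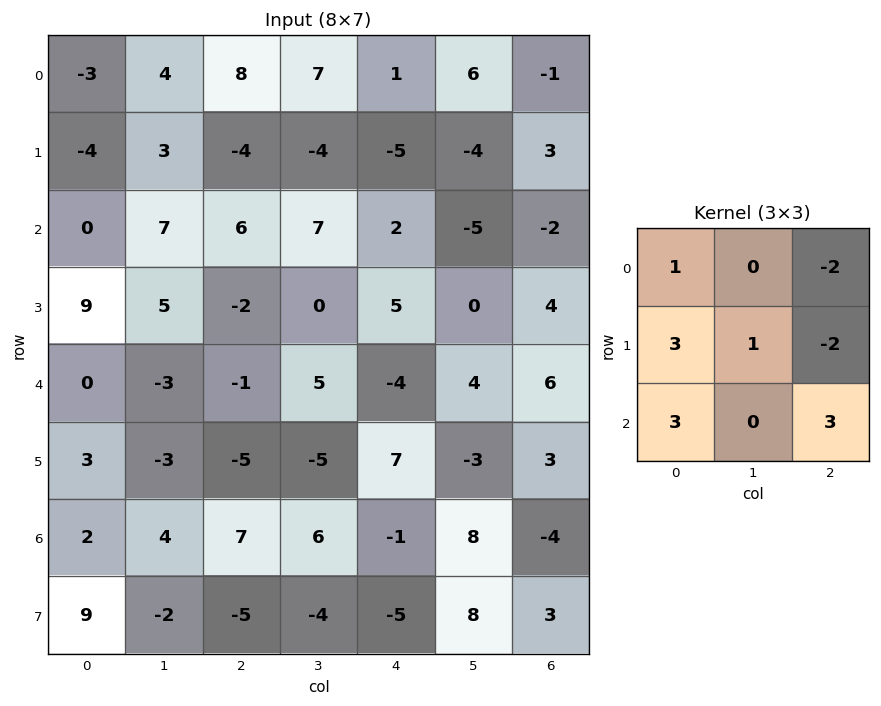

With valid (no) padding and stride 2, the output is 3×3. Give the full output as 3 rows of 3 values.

-2 24 -22
21 -29 19
45 -9 -19

Output[0,0]: The receptive field on the input at this output position is [-3 4 8 / -4 3 -4 / 0 7 6]. Elementwise product with the kernel and sum: -3·1 + 8·-2 + -4·3 + 3·1 + -4·-2 + 0·3 + 6·3.
Output[0,1]: The receptive field on the input at this output position is [8 7 1 / -4 -4 -5 / 6 7 2]. Elementwise product with the kernel and sum: 8·1 + 1·-2 + -4·3 + -4·1 + -5·-2 + 6·3 + 2·3.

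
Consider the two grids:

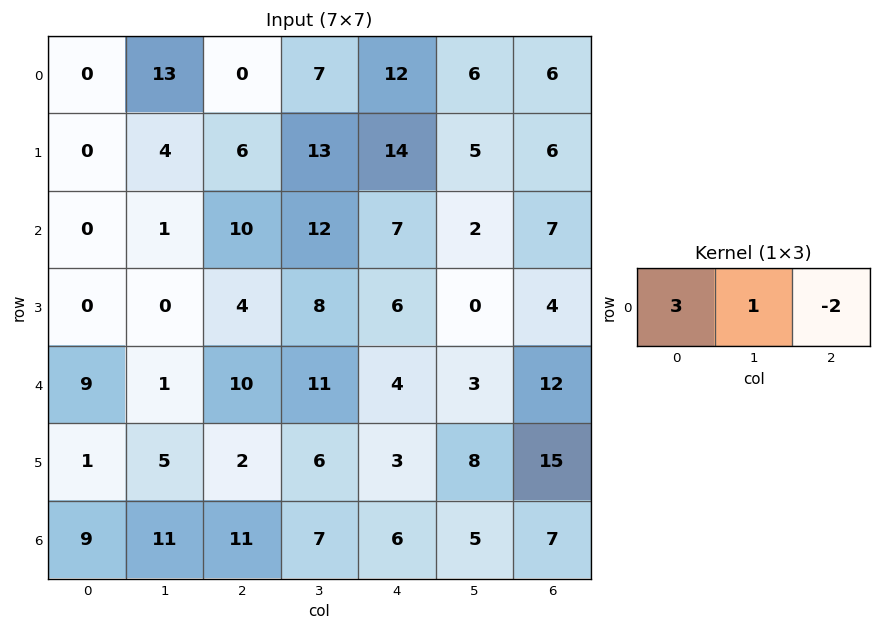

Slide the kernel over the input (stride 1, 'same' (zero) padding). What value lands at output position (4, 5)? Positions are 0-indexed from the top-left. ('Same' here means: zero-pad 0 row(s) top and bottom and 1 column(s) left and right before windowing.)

The receptive field on the zero-padded input at this output position is [4 3 12]. Elementwise product with the kernel and sum: 4·3 + 3·1 + 12·-2.

-9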